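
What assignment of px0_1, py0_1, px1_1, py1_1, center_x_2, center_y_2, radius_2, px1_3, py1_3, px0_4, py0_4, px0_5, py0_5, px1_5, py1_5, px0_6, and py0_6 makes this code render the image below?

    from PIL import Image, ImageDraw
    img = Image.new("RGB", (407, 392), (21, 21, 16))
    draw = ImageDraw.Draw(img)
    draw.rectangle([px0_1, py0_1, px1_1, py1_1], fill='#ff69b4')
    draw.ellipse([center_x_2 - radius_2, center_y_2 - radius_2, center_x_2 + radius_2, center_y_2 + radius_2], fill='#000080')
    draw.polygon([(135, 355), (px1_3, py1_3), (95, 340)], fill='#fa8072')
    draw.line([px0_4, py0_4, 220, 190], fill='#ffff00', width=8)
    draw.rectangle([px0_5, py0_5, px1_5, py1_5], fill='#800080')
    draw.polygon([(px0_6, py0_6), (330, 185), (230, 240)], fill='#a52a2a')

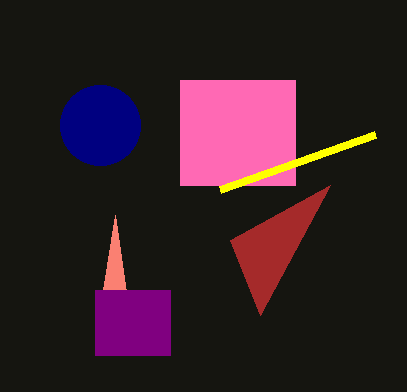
px0_1 = 180
py0_1 = 80
px1_1 = 295
py1_1 = 185
center_x_2 = 100
center_y_2 = 125
radius_2 = 40
px1_3 = 115
py1_3 = 215
px0_4 = 375
py0_4 = 135
px0_5 = 95
py0_5 = 290
px1_5 = 170
py1_5 = 355
px0_6 = 260
py0_6 = 315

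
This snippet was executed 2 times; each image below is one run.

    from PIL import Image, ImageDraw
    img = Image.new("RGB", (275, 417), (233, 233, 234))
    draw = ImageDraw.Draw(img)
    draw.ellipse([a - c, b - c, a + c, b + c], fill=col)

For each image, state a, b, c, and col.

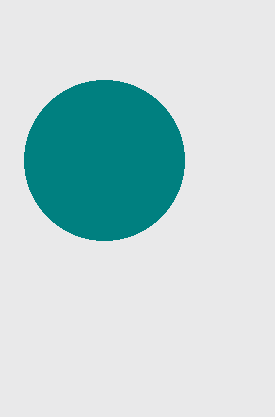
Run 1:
a = 104, b = 160, c = 80, col = 'teal'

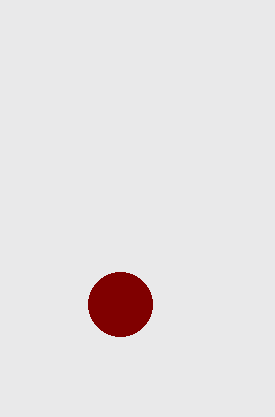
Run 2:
a = 120; b = 304; c = 32; col = 'maroon'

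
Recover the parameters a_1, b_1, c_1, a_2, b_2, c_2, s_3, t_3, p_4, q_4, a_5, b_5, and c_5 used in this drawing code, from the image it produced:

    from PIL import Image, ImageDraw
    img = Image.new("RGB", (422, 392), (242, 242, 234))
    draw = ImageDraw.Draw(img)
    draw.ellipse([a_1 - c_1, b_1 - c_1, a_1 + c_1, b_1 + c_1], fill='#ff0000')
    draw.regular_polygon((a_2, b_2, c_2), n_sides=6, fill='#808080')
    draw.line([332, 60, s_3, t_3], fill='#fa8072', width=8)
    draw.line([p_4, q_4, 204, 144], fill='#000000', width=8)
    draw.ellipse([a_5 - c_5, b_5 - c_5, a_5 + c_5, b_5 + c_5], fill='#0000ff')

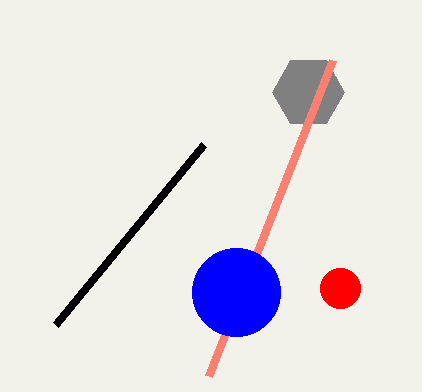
a_1 = 340
b_1 = 288
c_1 = 20
a_2 = 308
b_2 = 92
c_2 = 36
s_3 = 208
t_3 = 376
p_4 = 56
q_4 = 324
a_5 = 236
b_5 = 292
c_5 = 44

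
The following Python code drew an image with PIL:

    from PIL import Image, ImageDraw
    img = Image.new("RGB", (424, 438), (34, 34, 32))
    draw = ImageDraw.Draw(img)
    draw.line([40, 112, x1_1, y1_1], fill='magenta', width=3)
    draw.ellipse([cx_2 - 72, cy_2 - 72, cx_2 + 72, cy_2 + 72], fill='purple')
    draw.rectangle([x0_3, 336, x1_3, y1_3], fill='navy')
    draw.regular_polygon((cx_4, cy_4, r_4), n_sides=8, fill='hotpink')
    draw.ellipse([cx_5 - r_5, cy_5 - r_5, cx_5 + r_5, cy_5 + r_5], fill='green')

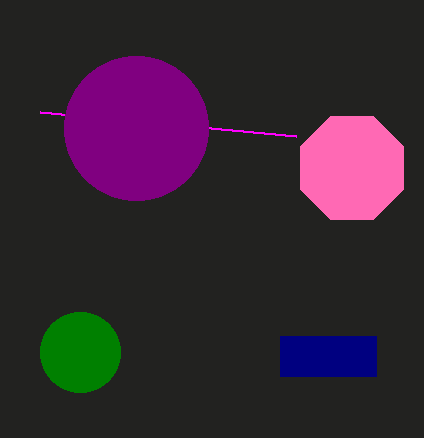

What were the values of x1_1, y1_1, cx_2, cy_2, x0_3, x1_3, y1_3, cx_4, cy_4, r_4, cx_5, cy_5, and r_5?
x1_1 = 296; y1_1 = 136; cx_2 = 136; cy_2 = 128; x0_3 = 280; x1_3 = 376; y1_3 = 376; cx_4 = 352; cy_4 = 168; r_4 = 56; cx_5 = 80; cy_5 = 352; r_5 = 40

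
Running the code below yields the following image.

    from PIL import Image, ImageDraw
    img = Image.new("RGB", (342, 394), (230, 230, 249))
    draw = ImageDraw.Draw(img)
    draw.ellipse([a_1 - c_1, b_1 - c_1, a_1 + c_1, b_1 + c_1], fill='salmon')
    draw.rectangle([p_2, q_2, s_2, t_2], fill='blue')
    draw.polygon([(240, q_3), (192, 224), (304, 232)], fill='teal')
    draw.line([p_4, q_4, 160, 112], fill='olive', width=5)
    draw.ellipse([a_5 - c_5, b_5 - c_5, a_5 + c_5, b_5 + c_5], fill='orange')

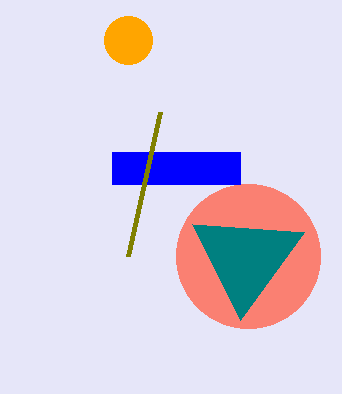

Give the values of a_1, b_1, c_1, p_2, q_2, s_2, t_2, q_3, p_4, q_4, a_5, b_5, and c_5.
a_1 = 248
b_1 = 256
c_1 = 72
p_2 = 112
q_2 = 152
s_2 = 240
t_2 = 184
q_3 = 320
p_4 = 128
q_4 = 256
a_5 = 128
b_5 = 40
c_5 = 24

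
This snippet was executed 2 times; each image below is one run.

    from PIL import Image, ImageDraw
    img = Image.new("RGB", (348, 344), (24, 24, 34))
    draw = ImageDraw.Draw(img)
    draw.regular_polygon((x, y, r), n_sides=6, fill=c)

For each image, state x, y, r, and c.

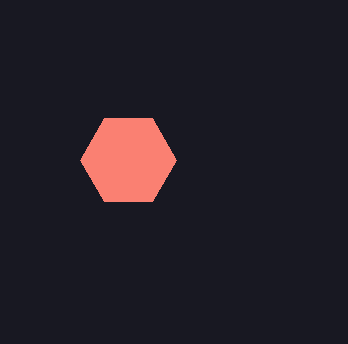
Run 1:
x = 128; y = 160; r = 48; c = 'salmon'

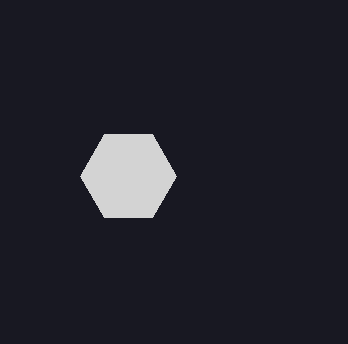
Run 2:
x = 128, y = 176, r = 48, c = 'lightgray'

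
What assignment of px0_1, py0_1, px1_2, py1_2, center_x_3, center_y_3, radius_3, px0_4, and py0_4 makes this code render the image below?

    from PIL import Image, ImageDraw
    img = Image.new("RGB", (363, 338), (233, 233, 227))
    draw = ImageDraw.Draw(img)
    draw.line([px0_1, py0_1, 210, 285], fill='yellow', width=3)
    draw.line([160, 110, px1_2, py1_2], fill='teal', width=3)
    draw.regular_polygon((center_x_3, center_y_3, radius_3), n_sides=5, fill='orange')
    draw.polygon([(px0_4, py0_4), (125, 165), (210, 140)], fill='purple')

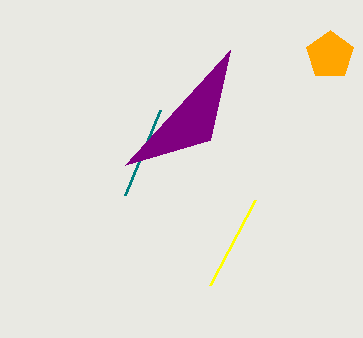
px0_1 = 255; py0_1 = 200; px1_2 = 125; py1_2 = 195; center_x_3 = 330; center_y_3 = 55; radius_3 = 25; px0_4 = 230; py0_4 = 50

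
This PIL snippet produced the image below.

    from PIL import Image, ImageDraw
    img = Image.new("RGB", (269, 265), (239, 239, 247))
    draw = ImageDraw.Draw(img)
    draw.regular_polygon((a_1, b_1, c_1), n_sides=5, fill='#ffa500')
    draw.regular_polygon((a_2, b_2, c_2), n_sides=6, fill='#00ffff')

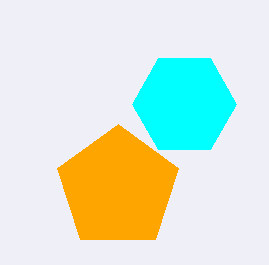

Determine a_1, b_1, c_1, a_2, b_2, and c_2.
a_1 = 118, b_1 = 188, c_1 = 64, a_2 = 184, b_2 = 104, c_2 = 52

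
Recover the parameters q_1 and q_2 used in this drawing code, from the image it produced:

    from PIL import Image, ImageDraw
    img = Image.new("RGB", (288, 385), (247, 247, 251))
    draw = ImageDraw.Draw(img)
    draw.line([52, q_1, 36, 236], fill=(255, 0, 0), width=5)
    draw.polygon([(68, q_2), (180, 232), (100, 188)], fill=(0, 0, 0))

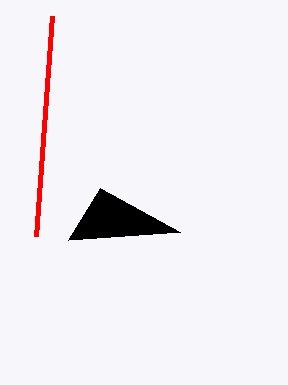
q_1 = 16
q_2 = 240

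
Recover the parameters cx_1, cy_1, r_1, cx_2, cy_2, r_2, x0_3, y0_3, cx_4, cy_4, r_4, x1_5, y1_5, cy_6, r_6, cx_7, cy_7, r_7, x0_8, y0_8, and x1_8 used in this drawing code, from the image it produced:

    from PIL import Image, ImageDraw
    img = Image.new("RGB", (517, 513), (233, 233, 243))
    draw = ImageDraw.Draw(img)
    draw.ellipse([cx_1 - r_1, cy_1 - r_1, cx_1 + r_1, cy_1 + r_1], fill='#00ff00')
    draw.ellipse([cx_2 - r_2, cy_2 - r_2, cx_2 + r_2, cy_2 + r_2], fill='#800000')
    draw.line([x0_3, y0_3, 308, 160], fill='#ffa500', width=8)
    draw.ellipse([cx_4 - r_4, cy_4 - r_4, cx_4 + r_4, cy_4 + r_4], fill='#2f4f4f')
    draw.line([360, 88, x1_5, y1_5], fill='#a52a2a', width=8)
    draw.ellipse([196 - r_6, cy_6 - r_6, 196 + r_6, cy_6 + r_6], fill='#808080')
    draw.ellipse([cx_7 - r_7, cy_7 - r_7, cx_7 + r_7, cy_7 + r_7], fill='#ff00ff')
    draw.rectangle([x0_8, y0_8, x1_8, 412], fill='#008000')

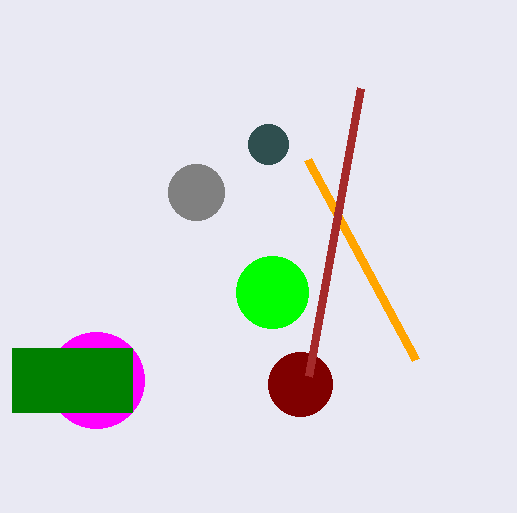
cx_1 = 272; cy_1 = 292; r_1 = 36; cx_2 = 300; cy_2 = 384; r_2 = 32; x0_3 = 416; y0_3 = 360; cx_4 = 268; cy_4 = 144; r_4 = 20; x1_5 = 308; y1_5 = 376; cy_6 = 192; r_6 = 28; cx_7 = 96; cy_7 = 380; r_7 = 48; x0_8 = 12; y0_8 = 348; x1_8 = 132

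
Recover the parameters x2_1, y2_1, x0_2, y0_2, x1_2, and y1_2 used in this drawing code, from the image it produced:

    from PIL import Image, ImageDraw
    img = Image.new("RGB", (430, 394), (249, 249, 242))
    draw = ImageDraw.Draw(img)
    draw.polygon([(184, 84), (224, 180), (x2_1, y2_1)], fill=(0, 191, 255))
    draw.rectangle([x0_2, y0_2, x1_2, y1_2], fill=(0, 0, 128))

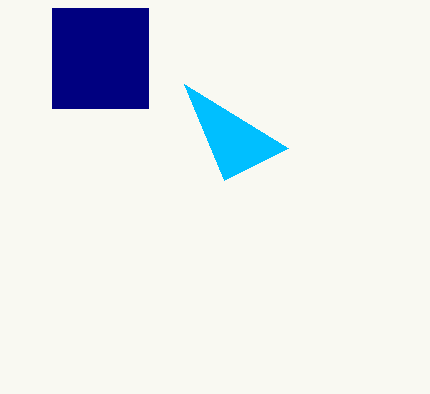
x2_1 = 288
y2_1 = 148
x0_2 = 52
y0_2 = 8
x1_2 = 148
y1_2 = 108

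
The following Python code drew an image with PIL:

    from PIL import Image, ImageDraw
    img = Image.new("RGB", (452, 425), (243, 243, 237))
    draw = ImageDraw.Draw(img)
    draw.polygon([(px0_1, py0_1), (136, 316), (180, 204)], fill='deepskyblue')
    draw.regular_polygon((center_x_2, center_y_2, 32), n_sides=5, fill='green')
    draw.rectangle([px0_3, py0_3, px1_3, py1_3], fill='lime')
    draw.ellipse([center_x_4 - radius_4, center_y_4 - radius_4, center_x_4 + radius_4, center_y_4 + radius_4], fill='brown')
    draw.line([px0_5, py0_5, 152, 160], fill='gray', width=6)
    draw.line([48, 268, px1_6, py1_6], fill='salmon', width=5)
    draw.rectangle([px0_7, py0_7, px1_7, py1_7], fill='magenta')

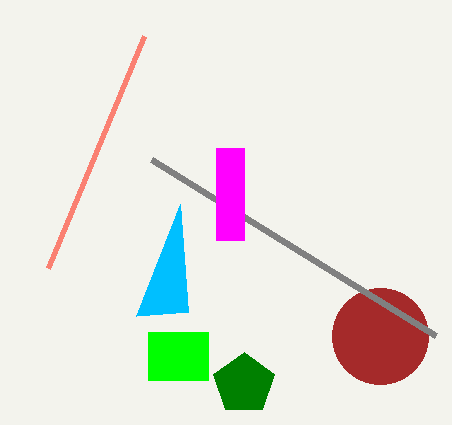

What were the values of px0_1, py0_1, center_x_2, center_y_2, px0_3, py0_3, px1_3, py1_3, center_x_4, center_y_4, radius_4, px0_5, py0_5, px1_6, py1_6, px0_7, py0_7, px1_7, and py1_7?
px0_1 = 188; py0_1 = 312; center_x_2 = 244; center_y_2 = 384; px0_3 = 148; py0_3 = 332; px1_3 = 208; py1_3 = 380; center_x_4 = 380; center_y_4 = 336; radius_4 = 48; px0_5 = 436; py0_5 = 336; px1_6 = 144; py1_6 = 36; px0_7 = 216; py0_7 = 148; px1_7 = 244; py1_7 = 240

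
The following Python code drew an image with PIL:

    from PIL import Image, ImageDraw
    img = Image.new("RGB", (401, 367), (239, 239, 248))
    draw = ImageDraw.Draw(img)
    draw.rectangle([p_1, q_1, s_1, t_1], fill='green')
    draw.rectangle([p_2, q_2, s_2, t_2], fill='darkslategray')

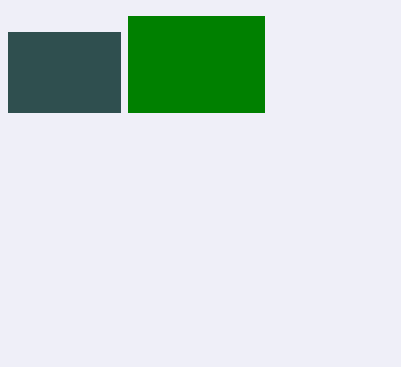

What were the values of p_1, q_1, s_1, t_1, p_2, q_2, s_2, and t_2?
p_1 = 128
q_1 = 16
s_1 = 264
t_1 = 112
p_2 = 8
q_2 = 32
s_2 = 120
t_2 = 112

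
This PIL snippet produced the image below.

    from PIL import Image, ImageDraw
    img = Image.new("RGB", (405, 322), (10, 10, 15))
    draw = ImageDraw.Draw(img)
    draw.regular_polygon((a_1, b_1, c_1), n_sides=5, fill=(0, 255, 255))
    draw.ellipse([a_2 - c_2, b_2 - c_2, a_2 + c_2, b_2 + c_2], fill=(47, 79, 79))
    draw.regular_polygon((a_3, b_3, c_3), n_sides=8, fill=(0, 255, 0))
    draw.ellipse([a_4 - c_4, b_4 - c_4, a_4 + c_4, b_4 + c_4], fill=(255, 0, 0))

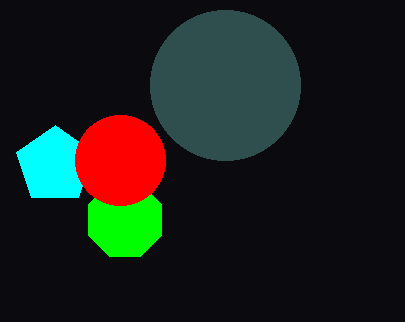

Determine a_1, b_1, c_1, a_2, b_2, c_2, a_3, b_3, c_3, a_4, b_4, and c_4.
a_1 = 55
b_1 = 165
c_1 = 40
a_2 = 225
b_2 = 85
c_2 = 75
a_3 = 125
b_3 = 220
c_3 = 40
a_4 = 120
b_4 = 160
c_4 = 45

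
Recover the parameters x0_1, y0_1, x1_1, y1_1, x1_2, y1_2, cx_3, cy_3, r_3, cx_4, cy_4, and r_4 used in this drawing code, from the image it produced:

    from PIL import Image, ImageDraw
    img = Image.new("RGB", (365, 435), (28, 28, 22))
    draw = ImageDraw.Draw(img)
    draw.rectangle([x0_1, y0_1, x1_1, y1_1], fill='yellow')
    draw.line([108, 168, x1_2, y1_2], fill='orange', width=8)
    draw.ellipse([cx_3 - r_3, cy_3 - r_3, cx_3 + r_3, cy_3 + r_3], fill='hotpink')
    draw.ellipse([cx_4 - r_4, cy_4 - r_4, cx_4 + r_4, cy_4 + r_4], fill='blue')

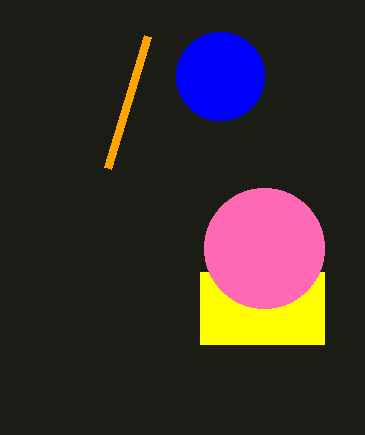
x0_1 = 200; y0_1 = 272; x1_1 = 324; y1_1 = 344; x1_2 = 148; y1_2 = 36; cx_3 = 264; cy_3 = 248; r_3 = 60; cx_4 = 220; cy_4 = 76; r_4 = 44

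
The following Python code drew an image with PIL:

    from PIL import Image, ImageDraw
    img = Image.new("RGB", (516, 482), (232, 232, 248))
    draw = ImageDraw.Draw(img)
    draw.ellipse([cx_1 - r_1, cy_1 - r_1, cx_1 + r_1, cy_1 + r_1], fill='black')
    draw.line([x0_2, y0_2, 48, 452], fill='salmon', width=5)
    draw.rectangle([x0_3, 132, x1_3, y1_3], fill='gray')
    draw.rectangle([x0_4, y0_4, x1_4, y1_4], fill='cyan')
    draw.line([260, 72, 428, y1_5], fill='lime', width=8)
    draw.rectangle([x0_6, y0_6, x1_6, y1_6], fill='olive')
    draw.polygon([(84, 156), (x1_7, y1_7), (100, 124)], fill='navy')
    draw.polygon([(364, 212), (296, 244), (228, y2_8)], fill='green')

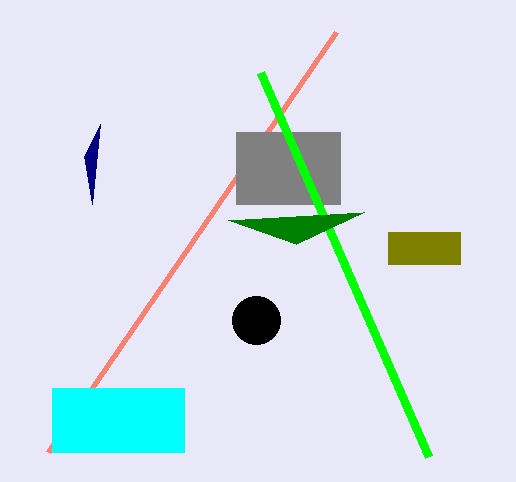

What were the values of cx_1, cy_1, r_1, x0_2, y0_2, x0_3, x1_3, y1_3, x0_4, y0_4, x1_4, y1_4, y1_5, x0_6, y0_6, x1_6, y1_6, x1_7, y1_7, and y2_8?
cx_1 = 256
cy_1 = 320
r_1 = 24
x0_2 = 336
y0_2 = 32
x0_3 = 236
x1_3 = 340
y1_3 = 204
x0_4 = 52
y0_4 = 388
x1_4 = 184
y1_4 = 452
y1_5 = 456
x0_6 = 388
y0_6 = 232
x1_6 = 460
y1_6 = 264
x1_7 = 92
y1_7 = 204
y2_8 = 220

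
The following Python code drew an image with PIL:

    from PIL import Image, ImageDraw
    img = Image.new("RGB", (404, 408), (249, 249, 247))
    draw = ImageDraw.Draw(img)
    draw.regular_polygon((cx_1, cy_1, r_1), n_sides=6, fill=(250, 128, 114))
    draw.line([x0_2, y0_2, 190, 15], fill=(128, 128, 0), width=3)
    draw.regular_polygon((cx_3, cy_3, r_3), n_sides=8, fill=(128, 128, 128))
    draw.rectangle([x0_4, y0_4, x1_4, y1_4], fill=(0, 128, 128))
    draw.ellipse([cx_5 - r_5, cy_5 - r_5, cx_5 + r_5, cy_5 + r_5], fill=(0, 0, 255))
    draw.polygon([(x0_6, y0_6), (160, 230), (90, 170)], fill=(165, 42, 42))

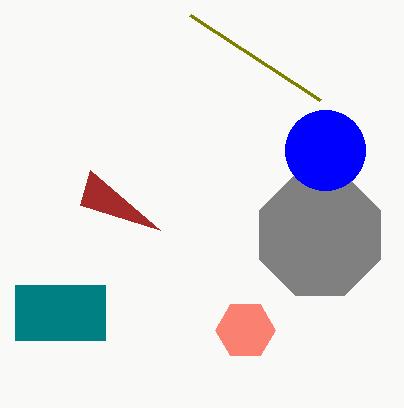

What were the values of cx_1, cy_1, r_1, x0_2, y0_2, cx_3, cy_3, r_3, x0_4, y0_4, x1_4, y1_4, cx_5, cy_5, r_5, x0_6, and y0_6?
cx_1 = 245
cy_1 = 330
r_1 = 30
x0_2 = 320
y0_2 = 100
cx_3 = 320
cy_3 = 235
r_3 = 65
x0_4 = 15
y0_4 = 285
x1_4 = 105
y1_4 = 340
cx_5 = 325
cy_5 = 150
r_5 = 40
x0_6 = 80
y0_6 = 205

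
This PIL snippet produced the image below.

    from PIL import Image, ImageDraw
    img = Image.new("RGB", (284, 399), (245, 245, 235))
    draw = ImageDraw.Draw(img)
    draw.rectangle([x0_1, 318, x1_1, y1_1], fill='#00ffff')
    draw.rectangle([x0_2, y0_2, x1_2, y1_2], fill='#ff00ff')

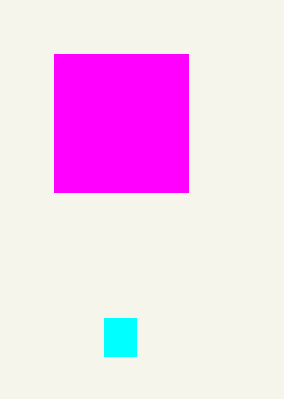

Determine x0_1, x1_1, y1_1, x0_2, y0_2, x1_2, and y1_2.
x0_1 = 104; x1_1 = 136; y1_1 = 356; x0_2 = 54; y0_2 = 54; x1_2 = 188; y1_2 = 192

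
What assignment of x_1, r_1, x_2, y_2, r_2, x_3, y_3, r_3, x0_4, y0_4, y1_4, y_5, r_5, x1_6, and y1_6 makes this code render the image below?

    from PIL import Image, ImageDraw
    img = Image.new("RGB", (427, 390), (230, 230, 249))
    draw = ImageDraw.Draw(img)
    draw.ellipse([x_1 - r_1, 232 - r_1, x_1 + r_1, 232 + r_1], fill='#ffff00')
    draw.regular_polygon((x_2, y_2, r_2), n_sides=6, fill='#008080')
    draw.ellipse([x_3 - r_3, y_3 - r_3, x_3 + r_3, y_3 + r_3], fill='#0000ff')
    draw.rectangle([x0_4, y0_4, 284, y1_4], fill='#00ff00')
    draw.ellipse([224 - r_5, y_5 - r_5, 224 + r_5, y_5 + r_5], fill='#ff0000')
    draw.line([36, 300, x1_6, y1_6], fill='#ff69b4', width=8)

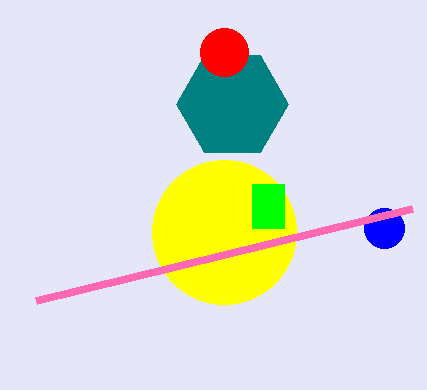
x_1 = 224; r_1 = 72; x_2 = 232; y_2 = 104; r_2 = 56; x_3 = 384; y_3 = 228; r_3 = 20; x0_4 = 252; y0_4 = 184; y1_4 = 228; y_5 = 52; r_5 = 24; x1_6 = 412; y1_6 = 208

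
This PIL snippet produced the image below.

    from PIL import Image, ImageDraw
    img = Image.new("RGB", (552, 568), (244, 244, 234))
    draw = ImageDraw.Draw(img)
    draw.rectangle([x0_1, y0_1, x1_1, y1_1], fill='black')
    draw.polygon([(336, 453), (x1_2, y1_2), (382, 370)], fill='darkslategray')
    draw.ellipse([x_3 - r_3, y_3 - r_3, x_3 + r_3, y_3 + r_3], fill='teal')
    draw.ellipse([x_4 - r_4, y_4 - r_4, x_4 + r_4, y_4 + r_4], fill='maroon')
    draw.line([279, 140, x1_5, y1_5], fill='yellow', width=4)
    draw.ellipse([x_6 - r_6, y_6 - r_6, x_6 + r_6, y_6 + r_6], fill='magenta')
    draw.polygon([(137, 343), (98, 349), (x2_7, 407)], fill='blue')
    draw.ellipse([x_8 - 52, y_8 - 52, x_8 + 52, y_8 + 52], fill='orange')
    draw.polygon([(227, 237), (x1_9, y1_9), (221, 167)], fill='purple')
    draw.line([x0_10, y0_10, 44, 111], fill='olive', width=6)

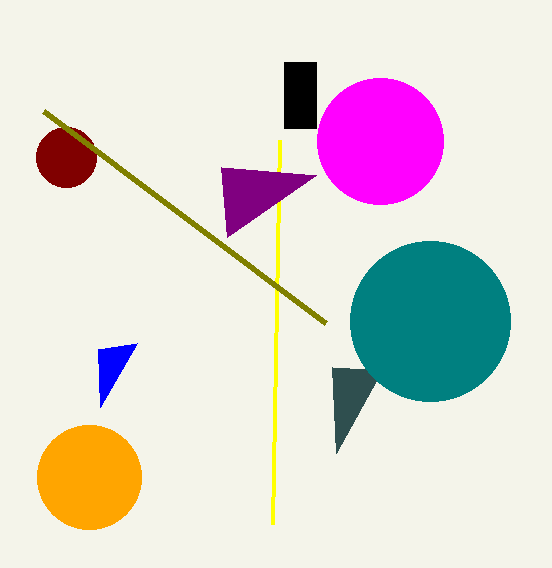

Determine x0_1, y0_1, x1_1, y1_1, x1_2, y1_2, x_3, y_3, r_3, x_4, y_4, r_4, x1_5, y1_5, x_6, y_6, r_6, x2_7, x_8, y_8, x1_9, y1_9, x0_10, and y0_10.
x0_1 = 284, y0_1 = 62, x1_1 = 316, y1_1 = 128, x1_2 = 332, y1_2 = 367, x_3 = 430, y_3 = 321, r_3 = 80, x_4 = 66, y_4 = 157, r_4 = 30, x1_5 = 272, y1_5 = 524, x_6 = 380, y_6 = 141, r_6 = 63, x2_7 = 100, x_8 = 89, y_8 = 477, x1_9 = 316, y1_9 = 175, x0_10 = 326, y0_10 = 323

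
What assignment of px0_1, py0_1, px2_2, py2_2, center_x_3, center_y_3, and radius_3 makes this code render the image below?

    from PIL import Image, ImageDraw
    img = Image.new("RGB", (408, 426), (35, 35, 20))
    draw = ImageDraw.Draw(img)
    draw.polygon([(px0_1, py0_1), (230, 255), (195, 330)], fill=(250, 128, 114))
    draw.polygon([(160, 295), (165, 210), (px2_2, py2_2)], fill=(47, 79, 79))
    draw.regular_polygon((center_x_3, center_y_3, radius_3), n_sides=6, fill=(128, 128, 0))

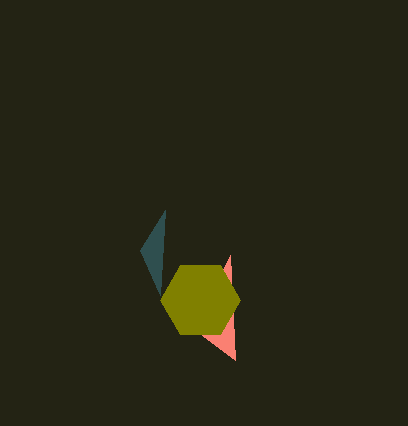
px0_1 = 235
py0_1 = 360
px2_2 = 140
py2_2 = 250
center_x_3 = 200
center_y_3 = 300
radius_3 = 40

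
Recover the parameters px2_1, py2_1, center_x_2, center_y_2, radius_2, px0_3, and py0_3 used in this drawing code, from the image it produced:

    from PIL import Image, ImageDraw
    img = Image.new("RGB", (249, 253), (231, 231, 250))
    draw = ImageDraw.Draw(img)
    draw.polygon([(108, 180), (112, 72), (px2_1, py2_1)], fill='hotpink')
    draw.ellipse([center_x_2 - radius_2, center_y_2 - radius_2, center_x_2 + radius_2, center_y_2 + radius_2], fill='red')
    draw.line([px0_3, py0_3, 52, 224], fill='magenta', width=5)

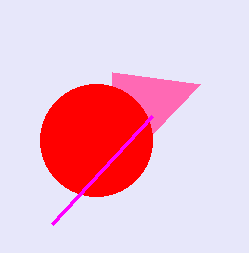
px2_1 = 200, py2_1 = 84, center_x_2 = 96, center_y_2 = 140, radius_2 = 56, px0_3 = 152, py0_3 = 116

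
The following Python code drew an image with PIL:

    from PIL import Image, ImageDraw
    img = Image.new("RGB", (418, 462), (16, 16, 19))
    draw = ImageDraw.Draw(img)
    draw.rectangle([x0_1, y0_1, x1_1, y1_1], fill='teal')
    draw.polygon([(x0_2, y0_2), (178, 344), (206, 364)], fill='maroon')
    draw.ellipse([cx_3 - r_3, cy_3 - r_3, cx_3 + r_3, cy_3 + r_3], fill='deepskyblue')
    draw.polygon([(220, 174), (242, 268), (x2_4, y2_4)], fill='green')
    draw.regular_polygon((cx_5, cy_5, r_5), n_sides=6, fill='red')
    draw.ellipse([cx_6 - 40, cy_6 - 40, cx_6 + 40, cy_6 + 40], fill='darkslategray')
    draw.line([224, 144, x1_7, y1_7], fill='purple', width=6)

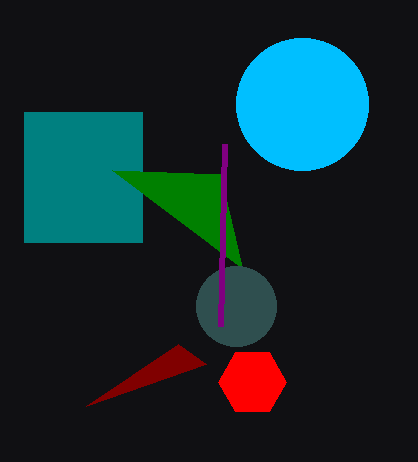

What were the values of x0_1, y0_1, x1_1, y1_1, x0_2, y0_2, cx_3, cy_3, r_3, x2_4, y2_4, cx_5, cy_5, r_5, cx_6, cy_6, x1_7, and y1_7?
x0_1 = 24
y0_1 = 112
x1_1 = 142
y1_1 = 242
x0_2 = 86
y0_2 = 406
cx_3 = 302
cy_3 = 104
r_3 = 66
x2_4 = 112
y2_4 = 170
cx_5 = 252
cy_5 = 382
r_5 = 34
cx_6 = 236
cy_6 = 306
x1_7 = 220
y1_7 = 326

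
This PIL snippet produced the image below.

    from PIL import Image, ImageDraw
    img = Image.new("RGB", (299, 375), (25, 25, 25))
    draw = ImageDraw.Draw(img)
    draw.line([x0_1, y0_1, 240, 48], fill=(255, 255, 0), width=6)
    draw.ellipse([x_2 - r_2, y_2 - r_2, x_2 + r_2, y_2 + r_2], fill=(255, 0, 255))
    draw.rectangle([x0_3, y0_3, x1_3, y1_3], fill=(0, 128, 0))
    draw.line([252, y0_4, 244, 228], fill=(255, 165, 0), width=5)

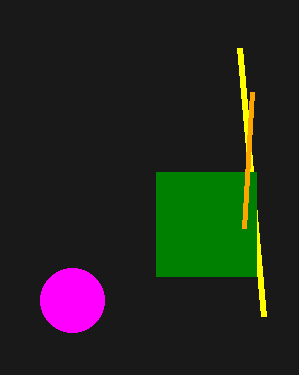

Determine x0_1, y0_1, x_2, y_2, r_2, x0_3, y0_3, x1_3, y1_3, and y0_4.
x0_1 = 264, y0_1 = 316, x_2 = 72, y_2 = 300, r_2 = 32, x0_3 = 156, y0_3 = 172, x1_3 = 256, y1_3 = 276, y0_4 = 92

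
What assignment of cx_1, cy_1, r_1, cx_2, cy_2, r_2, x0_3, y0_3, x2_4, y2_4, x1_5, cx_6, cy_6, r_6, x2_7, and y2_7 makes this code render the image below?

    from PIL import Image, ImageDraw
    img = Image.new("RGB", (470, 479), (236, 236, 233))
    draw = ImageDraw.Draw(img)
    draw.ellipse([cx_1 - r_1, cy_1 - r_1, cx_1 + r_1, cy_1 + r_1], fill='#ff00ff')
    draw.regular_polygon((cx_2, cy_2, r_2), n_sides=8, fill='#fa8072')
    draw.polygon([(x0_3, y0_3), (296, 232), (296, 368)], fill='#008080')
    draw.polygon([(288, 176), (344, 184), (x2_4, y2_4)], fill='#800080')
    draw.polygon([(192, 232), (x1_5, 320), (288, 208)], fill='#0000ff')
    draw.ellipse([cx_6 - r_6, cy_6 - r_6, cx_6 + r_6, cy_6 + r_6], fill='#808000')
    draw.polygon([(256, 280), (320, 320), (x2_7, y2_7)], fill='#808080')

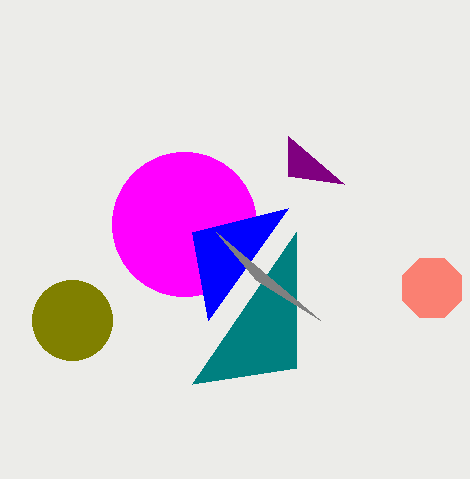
cx_1 = 184; cy_1 = 224; r_1 = 72; cx_2 = 432; cy_2 = 288; r_2 = 32; x0_3 = 192; y0_3 = 384; x2_4 = 288; y2_4 = 136; x1_5 = 208; cx_6 = 72; cy_6 = 320; r_6 = 40; x2_7 = 216; y2_7 = 232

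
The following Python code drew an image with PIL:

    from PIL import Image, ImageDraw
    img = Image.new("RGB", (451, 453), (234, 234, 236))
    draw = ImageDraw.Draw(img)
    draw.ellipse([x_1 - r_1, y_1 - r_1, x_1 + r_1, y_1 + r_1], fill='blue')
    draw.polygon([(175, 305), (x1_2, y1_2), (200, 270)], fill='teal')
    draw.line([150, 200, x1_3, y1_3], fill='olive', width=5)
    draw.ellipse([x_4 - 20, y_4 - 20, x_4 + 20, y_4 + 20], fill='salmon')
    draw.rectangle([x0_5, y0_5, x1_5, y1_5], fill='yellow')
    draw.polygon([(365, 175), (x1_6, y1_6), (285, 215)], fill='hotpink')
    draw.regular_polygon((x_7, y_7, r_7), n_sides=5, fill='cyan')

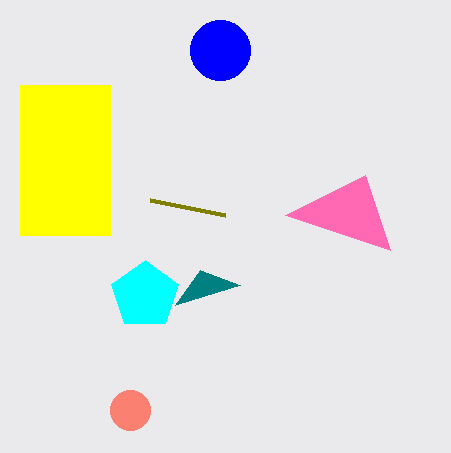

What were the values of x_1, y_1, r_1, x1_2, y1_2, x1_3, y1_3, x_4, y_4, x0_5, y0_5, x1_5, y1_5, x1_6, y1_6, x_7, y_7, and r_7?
x_1 = 220, y_1 = 50, r_1 = 30, x1_2 = 240, y1_2 = 285, x1_3 = 225, y1_3 = 215, x_4 = 130, y_4 = 410, x0_5 = 20, y0_5 = 85, x1_5 = 110, y1_5 = 235, x1_6 = 390, y1_6 = 250, x_7 = 145, y_7 = 295, r_7 = 35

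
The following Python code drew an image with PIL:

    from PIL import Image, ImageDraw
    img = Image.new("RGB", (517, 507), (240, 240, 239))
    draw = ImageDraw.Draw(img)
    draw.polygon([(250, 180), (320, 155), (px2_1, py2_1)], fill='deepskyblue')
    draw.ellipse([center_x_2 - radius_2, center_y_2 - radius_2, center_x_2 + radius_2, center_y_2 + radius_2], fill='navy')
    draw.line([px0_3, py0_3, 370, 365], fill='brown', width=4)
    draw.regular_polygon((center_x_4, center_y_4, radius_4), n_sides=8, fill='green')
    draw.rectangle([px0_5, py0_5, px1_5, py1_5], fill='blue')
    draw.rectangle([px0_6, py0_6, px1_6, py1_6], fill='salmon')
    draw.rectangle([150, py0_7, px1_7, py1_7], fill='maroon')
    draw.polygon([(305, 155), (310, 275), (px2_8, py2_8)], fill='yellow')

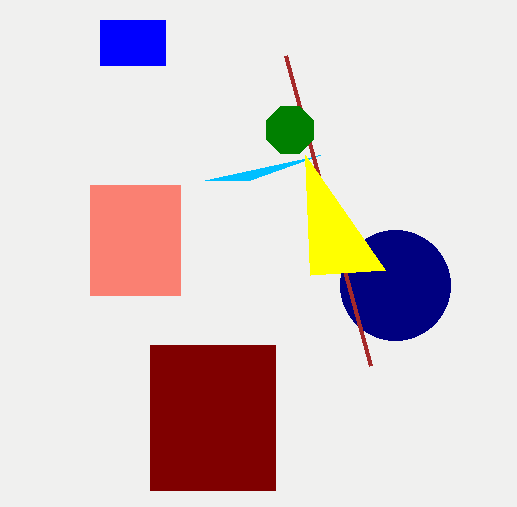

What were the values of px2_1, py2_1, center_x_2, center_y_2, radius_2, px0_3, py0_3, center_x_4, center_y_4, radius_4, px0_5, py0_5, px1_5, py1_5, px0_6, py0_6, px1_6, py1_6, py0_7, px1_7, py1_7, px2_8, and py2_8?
px2_1 = 205
py2_1 = 180
center_x_2 = 395
center_y_2 = 285
radius_2 = 55
px0_3 = 285
py0_3 = 55
center_x_4 = 290
center_y_4 = 130
radius_4 = 25
px0_5 = 100
py0_5 = 20
px1_5 = 165
py1_5 = 65
px0_6 = 90
py0_6 = 185
px1_6 = 180
py1_6 = 295
py0_7 = 345
px1_7 = 275
py1_7 = 490
px2_8 = 385
py2_8 = 270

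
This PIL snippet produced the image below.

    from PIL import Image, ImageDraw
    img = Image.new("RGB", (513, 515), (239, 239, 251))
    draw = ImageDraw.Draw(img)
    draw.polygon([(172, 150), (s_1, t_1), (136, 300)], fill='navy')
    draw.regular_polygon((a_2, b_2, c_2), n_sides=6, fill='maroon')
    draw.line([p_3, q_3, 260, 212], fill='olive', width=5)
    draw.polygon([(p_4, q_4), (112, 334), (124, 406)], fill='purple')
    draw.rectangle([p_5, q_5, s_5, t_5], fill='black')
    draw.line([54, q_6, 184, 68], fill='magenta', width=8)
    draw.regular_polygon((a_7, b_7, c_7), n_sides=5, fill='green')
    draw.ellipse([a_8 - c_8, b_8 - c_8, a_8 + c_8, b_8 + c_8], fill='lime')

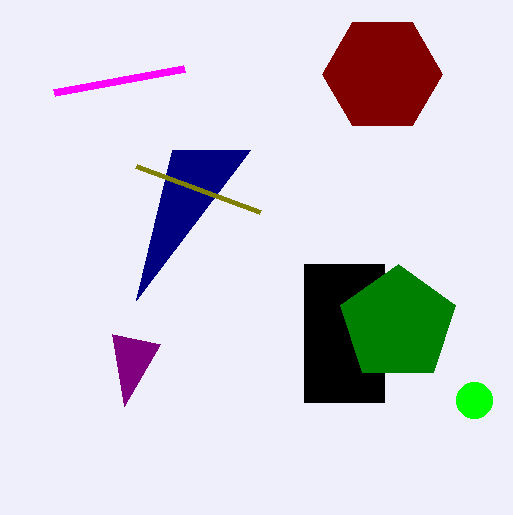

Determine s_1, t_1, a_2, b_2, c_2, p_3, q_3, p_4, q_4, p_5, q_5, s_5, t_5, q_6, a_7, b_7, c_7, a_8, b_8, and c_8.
s_1 = 250; t_1 = 150; a_2 = 382; b_2 = 74; c_2 = 60; p_3 = 136; q_3 = 166; p_4 = 160; q_4 = 344; p_5 = 304; q_5 = 264; s_5 = 384; t_5 = 402; q_6 = 92; a_7 = 398; b_7 = 324; c_7 = 60; a_8 = 474; b_8 = 400; c_8 = 18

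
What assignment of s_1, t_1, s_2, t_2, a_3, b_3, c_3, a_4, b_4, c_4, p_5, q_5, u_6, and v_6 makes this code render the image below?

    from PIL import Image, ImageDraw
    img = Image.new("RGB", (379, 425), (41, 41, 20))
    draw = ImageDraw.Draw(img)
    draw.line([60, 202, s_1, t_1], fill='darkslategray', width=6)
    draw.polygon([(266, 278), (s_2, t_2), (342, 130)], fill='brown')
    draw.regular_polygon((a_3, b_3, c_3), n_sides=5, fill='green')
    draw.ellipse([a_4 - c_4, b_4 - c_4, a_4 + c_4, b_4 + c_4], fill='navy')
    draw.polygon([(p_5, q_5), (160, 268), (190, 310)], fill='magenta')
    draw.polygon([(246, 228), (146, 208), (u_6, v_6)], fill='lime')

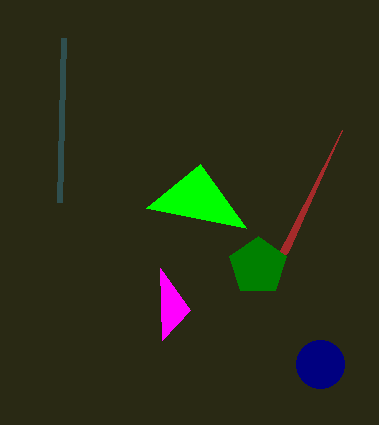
s_1 = 64; t_1 = 38; s_2 = 288; t_2 = 252; a_3 = 258; b_3 = 266; c_3 = 30; a_4 = 320; b_4 = 364; c_4 = 24; p_5 = 162; q_5 = 340; u_6 = 200; v_6 = 164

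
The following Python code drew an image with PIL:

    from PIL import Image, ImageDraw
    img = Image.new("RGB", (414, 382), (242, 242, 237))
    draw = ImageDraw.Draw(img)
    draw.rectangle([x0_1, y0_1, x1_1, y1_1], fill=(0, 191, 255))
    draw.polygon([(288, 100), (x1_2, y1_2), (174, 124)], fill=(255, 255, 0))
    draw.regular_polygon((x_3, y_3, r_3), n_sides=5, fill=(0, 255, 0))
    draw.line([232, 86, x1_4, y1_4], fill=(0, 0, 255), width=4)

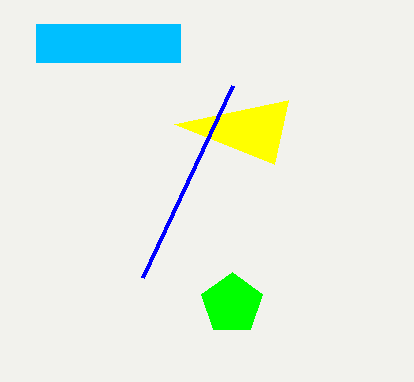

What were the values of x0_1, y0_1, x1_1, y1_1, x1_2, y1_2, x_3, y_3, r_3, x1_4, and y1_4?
x0_1 = 36; y0_1 = 24; x1_1 = 180; y1_1 = 62; x1_2 = 274; y1_2 = 164; x_3 = 232; y_3 = 304; r_3 = 32; x1_4 = 142; y1_4 = 278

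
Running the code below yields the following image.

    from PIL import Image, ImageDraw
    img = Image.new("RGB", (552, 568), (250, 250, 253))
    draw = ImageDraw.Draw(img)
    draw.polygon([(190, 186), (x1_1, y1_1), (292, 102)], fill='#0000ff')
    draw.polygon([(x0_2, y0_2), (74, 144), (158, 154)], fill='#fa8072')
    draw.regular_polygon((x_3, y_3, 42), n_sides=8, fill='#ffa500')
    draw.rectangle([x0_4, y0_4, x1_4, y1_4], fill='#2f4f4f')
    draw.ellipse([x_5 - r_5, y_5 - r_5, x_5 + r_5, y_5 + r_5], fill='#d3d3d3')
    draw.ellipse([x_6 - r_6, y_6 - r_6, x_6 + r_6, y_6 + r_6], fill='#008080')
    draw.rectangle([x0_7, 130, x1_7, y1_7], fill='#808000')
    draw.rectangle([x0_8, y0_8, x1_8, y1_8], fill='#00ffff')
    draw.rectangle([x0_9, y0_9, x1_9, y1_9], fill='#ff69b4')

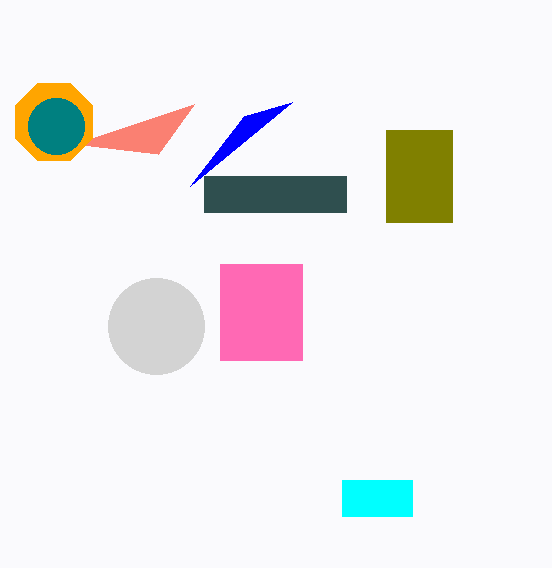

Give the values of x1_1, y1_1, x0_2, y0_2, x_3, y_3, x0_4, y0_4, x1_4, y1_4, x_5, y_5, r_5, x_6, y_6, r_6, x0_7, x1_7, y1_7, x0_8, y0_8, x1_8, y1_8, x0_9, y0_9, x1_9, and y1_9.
x1_1 = 244; y1_1 = 116; x0_2 = 194; y0_2 = 104; x_3 = 54; y_3 = 122; x0_4 = 204; y0_4 = 176; x1_4 = 346; y1_4 = 212; x_5 = 156; y_5 = 326; r_5 = 48; x_6 = 56; y_6 = 126; r_6 = 28; x0_7 = 386; x1_7 = 452; y1_7 = 222; x0_8 = 342; y0_8 = 480; x1_8 = 412; y1_8 = 516; x0_9 = 220; y0_9 = 264; x1_9 = 302; y1_9 = 360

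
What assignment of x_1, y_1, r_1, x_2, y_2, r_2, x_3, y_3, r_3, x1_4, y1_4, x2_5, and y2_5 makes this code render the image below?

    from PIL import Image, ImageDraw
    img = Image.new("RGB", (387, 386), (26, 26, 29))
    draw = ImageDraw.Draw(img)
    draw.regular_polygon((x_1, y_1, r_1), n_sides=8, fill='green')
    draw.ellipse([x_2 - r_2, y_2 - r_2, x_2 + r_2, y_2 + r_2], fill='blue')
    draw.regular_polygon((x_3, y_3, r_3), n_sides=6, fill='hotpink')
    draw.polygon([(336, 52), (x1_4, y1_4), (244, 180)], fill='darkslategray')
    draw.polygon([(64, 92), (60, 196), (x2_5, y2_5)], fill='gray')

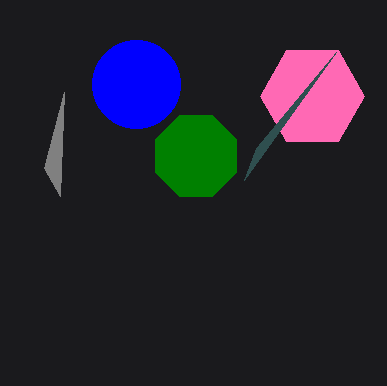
x_1 = 196, y_1 = 156, r_1 = 44, x_2 = 136, y_2 = 84, r_2 = 44, x_3 = 312, y_3 = 96, r_3 = 52, x1_4 = 256, y1_4 = 148, x2_5 = 44, y2_5 = 168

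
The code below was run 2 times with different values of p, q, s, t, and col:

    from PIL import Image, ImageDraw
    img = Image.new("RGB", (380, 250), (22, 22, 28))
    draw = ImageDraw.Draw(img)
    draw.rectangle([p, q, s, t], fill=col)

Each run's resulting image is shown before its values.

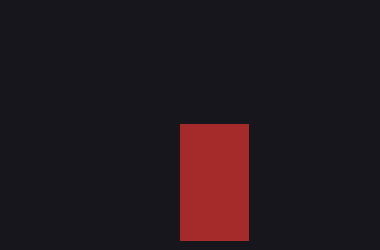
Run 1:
p = 180; q = 124; s = 248; t = 240; col = 'brown'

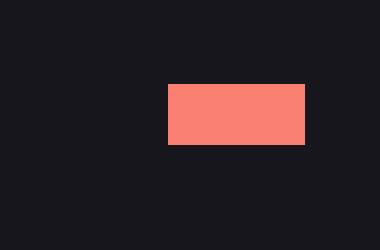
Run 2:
p = 168
q = 84
s = 304
t = 144
col = 'salmon'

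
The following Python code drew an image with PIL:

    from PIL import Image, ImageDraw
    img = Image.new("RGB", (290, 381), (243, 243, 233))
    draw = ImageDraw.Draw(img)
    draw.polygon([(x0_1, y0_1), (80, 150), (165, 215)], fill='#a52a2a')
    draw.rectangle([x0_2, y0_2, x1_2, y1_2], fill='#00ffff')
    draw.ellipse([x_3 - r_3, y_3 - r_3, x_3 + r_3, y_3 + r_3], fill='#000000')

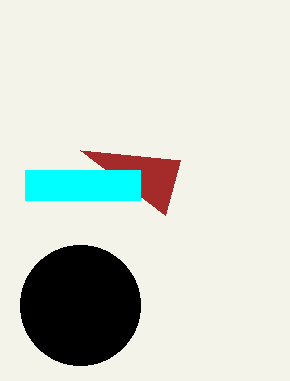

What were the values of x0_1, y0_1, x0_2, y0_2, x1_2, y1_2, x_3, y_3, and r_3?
x0_1 = 180
y0_1 = 160
x0_2 = 25
y0_2 = 170
x1_2 = 140
y1_2 = 200
x_3 = 80
y_3 = 305
r_3 = 60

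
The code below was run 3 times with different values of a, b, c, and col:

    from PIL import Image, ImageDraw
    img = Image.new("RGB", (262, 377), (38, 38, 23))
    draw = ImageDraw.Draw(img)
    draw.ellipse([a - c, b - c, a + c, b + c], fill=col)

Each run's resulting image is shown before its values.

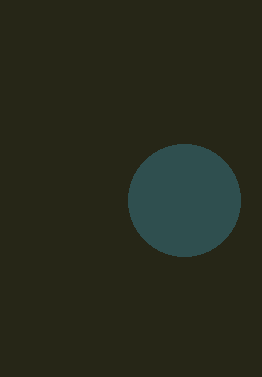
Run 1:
a = 184, b = 200, c = 56, col = 'darkslategray'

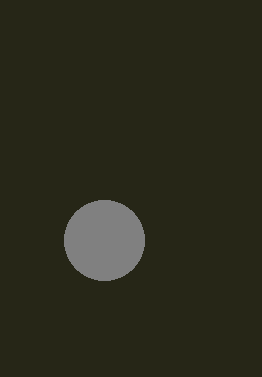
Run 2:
a = 104, b = 240, c = 40, col = 'gray'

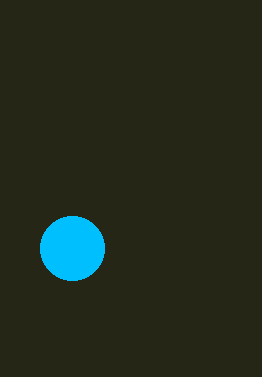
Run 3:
a = 72; b = 248; c = 32; col = 'deepskyblue'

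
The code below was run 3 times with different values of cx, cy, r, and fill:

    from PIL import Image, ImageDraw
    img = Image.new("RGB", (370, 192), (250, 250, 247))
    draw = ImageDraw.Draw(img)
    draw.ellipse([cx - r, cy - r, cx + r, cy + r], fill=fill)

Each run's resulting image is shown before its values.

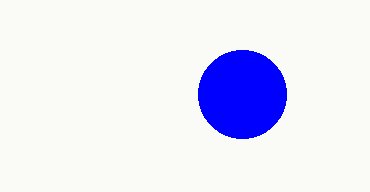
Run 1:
cx = 242
cy = 94
r = 44
fill = 'blue'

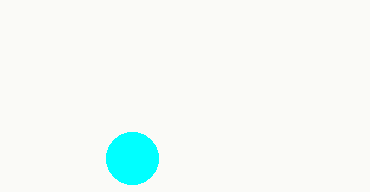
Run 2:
cx = 132
cy = 158
r = 26
fill = 'cyan'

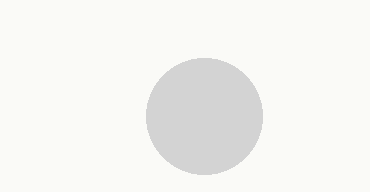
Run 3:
cx = 204
cy = 116
r = 58
fill = 'lightgray'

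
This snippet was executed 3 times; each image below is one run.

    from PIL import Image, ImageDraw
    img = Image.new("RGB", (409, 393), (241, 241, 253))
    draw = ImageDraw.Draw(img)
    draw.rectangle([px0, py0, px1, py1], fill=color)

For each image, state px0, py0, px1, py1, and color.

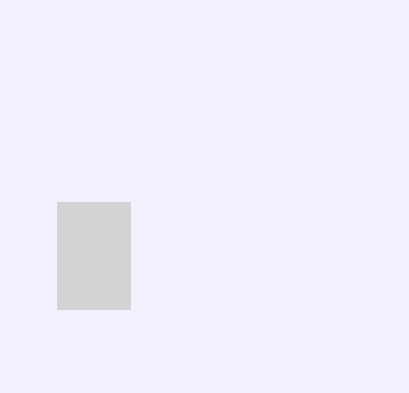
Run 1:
px0 = 57, py0 = 202, px1 = 130, py1 = 309, color = 'lightgray'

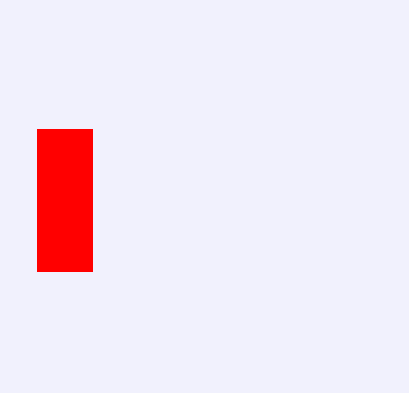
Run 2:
px0 = 37; py0 = 129; px1 = 92; py1 = 271; color = 'red'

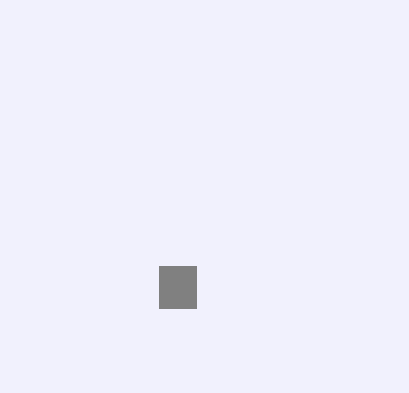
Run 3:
px0 = 159
py0 = 266
px1 = 196
py1 = 308
color = 'gray'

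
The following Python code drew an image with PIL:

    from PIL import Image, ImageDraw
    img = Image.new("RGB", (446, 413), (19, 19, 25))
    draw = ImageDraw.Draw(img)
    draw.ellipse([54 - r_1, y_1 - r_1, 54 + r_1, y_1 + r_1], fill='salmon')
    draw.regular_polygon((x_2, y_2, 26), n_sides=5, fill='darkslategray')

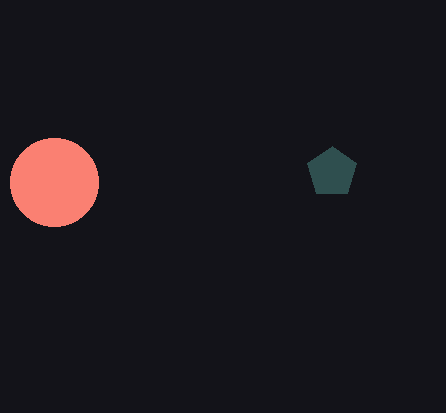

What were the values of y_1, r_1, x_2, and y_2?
y_1 = 182
r_1 = 44
x_2 = 332
y_2 = 172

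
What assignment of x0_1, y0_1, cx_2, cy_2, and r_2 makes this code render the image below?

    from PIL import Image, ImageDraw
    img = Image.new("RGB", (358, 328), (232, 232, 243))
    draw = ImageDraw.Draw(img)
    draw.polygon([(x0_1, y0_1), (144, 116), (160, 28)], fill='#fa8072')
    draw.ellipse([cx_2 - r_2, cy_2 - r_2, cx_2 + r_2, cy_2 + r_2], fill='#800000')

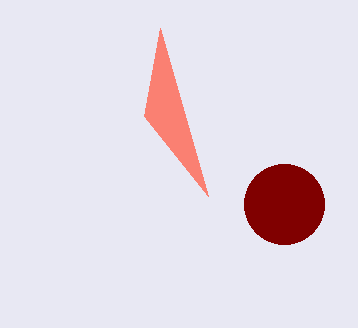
x0_1 = 208
y0_1 = 196
cx_2 = 284
cy_2 = 204
r_2 = 40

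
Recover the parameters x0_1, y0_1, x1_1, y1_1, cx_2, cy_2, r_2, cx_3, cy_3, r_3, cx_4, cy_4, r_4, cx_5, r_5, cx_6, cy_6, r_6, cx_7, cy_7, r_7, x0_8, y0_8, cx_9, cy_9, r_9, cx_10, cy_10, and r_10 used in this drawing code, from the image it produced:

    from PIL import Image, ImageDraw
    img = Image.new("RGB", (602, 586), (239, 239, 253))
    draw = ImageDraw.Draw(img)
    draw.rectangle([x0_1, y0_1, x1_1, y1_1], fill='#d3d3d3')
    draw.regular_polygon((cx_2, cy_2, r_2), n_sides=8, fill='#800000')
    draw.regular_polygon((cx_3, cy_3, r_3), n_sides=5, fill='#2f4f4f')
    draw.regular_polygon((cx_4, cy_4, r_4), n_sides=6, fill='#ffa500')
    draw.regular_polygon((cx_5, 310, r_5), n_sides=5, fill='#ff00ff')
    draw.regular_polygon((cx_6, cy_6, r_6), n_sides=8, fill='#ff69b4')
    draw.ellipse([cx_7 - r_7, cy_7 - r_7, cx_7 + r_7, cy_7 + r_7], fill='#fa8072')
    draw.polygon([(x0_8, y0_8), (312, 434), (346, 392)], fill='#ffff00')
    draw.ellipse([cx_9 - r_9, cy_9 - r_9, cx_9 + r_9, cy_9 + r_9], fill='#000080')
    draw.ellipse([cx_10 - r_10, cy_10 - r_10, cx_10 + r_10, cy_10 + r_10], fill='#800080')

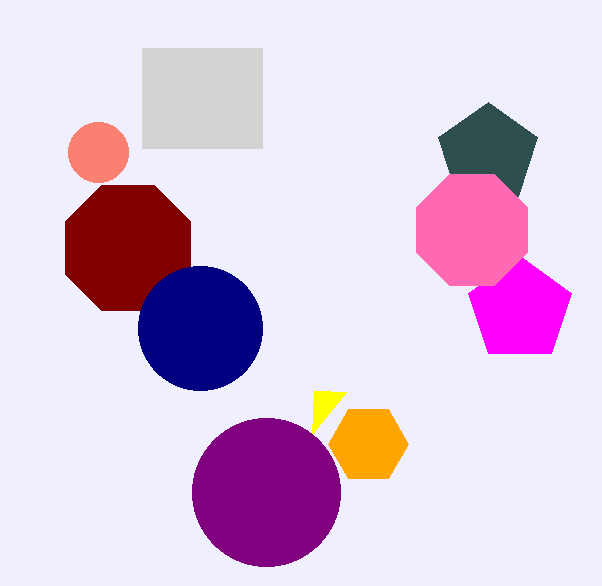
x0_1 = 142, y0_1 = 48, x1_1 = 262, y1_1 = 148, cx_2 = 128, cy_2 = 248, r_2 = 68, cx_3 = 488, cy_3 = 154, r_3 = 52, cx_4 = 368, cy_4 = 444, r_4 = 40, cx_5 = 520, r_5 = 54, cx_6 = 472, cy_6 = 230, r_6 = 60, cx_7 = 98, cy_7 = 152, r_7 = 30, x0_8 = 314, y0_8 = 390, cx_9 = 200, cy_9 = 328, r_9 = 62, cx_10 = 266, cy_10 = 492, r_10 = 74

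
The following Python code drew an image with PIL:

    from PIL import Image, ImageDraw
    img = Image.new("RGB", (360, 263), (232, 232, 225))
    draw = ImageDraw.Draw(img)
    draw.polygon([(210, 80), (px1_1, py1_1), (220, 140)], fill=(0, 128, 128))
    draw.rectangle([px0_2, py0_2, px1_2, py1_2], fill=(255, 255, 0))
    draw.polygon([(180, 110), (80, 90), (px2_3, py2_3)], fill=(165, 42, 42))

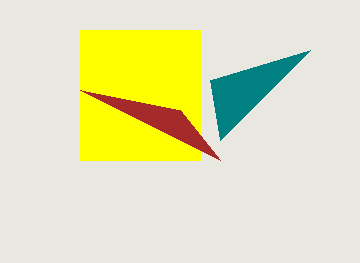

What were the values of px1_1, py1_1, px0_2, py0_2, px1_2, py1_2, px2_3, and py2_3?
px1_1 = 310
py1_1 = 50
px0_2 = 80
py0_2 = 30
px1_2 = 200
py1_2 = 160
px2_3 = 220
py2_3 = 160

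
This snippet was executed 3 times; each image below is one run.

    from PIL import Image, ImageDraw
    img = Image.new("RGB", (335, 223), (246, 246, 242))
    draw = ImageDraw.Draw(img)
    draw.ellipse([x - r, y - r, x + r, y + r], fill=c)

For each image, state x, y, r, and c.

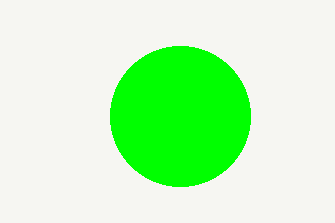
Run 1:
x = 180; y = 116; r = 70; c = 'lime'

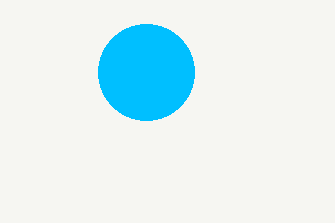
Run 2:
x = 146, y = 72, r = 48, c = 'deepskyblue'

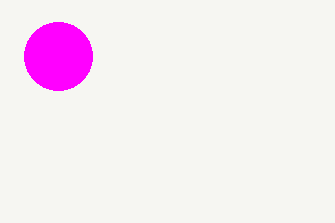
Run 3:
x = 58, y = 56, r = 34, c = 'magenta'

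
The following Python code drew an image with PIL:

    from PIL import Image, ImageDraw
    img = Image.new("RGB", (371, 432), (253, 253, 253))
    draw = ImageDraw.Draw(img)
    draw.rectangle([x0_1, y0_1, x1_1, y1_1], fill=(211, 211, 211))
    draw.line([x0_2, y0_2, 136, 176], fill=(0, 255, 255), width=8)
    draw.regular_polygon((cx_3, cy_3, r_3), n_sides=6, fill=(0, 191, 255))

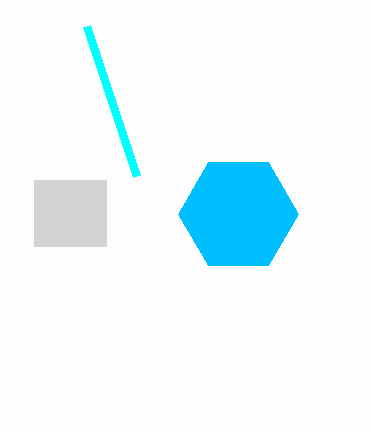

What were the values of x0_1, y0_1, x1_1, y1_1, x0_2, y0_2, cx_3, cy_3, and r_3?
x0_1 = 34, y0_1 = 180, x1_1 = 106, y1_1 = 246, x0_2 = 86, y0_2 = 26, cx_3 = 238, cy_3 = 214, r_3 = 60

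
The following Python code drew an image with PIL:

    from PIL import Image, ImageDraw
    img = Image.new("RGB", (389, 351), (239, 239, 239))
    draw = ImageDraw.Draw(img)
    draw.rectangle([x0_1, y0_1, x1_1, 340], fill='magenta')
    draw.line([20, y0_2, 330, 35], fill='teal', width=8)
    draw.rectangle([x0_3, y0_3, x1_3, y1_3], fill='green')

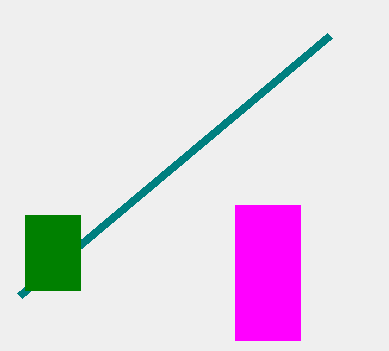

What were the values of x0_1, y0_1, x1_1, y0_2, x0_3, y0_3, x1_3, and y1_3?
x0_1 = 235
y0_1 = 205
x1_1 = 300
y0_2 = 295
x0_3 = 25
y0_3 = 215
x1_3 = 80
y1_3 = 290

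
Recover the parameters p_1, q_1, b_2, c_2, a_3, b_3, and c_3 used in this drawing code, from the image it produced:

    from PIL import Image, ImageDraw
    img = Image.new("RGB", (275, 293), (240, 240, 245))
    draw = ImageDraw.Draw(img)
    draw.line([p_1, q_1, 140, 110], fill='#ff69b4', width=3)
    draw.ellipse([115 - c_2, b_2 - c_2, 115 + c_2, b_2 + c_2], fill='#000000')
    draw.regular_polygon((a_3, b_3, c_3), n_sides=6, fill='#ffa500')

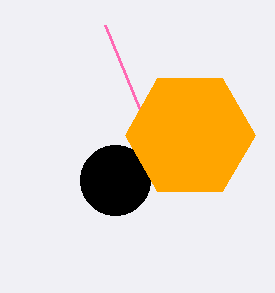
p_1 = 105; q_1 = 25; b_2 = 180; c_2 = 35; a_3 = 190; b_3 = 135; c_3 = 65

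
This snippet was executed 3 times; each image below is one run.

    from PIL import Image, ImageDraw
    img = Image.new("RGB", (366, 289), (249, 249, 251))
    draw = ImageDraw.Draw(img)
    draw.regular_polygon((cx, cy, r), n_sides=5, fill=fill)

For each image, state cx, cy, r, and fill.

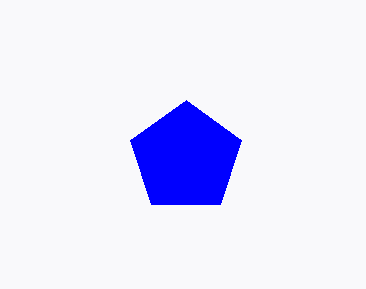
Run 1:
cx = 186
cy = 158
r = 58
fill = 'blue'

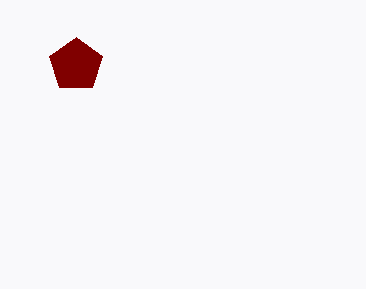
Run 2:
cx = 76
cy = 65
r = 28
fill = 'maroon'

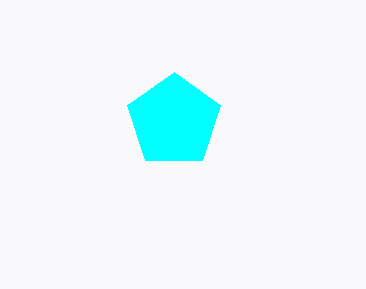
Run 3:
cx = 174
cy = 121
r = 49
fill = 'cyan'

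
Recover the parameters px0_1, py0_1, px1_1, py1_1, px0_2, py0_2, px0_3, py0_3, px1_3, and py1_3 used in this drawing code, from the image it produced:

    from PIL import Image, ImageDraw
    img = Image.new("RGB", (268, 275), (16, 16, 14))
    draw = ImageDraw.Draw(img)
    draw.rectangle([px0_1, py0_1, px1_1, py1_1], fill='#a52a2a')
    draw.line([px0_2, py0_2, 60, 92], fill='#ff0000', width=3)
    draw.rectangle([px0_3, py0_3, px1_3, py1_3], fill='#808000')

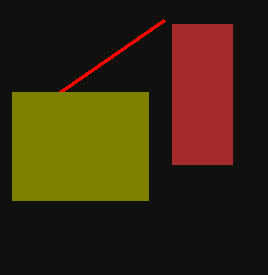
px0_1 = 172; py0_1 = 24; px1_1 = 232; py1_1 = 164; px0_2 = 164; py0_2 = 20; px0_3 = 12; py0_3 = 92; px1_3 = 148; py1_3 = 200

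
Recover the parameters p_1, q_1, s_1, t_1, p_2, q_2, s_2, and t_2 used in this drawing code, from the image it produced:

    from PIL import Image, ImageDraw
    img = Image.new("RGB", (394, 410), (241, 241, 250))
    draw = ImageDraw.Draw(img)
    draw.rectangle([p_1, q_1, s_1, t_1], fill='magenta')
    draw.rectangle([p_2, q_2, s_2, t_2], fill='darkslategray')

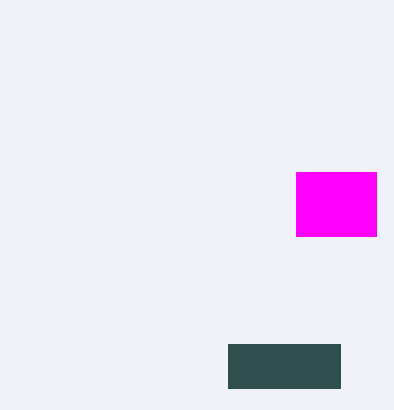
p_1 = 296
q_1 = 172
s_1 = 376
t_1 = 236
p_2 = 228
q_2 = 344
s_2 = 340
t_2 = 388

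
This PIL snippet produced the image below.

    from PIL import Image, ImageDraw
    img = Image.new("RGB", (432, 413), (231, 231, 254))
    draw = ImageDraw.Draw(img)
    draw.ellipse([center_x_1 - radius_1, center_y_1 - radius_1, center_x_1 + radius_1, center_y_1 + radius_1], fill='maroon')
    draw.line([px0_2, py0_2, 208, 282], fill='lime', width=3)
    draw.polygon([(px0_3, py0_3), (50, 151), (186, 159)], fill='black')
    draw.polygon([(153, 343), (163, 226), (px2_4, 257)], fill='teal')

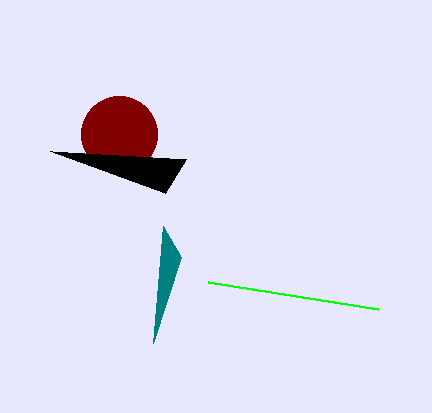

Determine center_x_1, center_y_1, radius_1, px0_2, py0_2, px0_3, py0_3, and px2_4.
center_x_1 = 119, center_y_1 = 134, radius_1 = 38, px0_2 = 378, py0_2 = 309, px0_3 = 165, py0_3 = 193, px2_4 = 181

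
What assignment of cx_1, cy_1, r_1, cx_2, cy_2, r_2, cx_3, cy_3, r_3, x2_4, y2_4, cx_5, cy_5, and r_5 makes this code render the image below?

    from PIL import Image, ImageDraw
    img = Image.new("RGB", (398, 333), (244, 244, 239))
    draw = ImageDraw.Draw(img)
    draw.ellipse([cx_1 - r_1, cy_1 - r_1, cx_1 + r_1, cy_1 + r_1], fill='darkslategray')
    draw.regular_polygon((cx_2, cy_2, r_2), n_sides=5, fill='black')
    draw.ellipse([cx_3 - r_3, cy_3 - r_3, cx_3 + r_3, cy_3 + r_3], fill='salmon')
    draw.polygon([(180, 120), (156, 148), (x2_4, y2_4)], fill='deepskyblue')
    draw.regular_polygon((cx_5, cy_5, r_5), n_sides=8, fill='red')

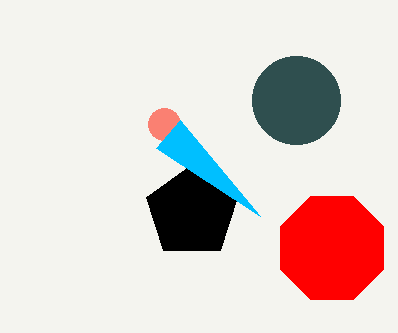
cx_1 = 296, cy_1 = 100, r_1 = 44, cx_2 = 192, cy_2 = 212, r_2 = 48, cx_3 = 164, cy_3 = 124, r_3 = 16, x2_4 = 260, y2_4 = 216, cx_5 = 332, cy_5 = 248, r_5 = 56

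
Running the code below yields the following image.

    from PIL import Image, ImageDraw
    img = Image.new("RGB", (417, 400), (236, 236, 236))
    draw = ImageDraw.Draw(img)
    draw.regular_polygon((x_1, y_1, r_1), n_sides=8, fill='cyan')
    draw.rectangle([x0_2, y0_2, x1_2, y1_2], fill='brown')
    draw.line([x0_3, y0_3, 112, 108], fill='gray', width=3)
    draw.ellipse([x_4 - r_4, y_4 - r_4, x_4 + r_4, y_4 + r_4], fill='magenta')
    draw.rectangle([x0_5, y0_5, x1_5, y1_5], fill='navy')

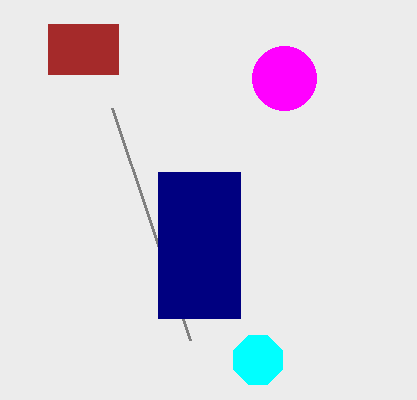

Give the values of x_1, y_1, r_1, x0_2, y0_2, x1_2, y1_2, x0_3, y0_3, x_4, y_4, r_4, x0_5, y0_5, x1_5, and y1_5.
x_1 = 258; y_1 = 360; r_1 = 26; x0_2 = 48; y0_2 = 24; x1_2 = 118; y1_2 = 74; x0_3 = 190; y0_3 = 340; x_4 = 284; y_4 = 78; r_4 = 32; x0_5 = 158; y0_5 = 172; x1_5 = 240; y1_5 = 318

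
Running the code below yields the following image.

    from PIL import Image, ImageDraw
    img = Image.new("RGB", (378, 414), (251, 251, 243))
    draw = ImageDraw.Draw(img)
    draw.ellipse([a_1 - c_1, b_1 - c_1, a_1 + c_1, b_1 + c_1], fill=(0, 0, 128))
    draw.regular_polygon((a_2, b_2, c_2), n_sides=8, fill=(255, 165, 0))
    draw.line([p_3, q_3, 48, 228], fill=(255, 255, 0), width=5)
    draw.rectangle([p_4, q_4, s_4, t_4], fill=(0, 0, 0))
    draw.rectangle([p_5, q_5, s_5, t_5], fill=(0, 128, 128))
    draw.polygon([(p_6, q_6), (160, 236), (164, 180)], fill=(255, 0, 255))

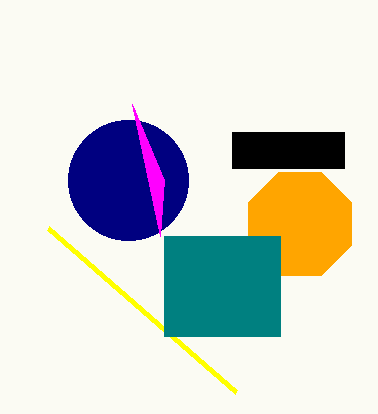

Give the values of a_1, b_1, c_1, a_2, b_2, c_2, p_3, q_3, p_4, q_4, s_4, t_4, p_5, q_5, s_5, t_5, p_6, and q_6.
a_1 = 128, b_1 = 180, c_1 = 60, a_2 = 300, b_2 = 224, c_2 = 56, p_3 = 236, q_3 = 392, p_4 = 232, q_4 = 132, s_4 = 344, t_4 = 168, p_5 = 164, q_5 = 236, s_5 = 280, t_5 = 336, p_6 = 132, q_6 = 104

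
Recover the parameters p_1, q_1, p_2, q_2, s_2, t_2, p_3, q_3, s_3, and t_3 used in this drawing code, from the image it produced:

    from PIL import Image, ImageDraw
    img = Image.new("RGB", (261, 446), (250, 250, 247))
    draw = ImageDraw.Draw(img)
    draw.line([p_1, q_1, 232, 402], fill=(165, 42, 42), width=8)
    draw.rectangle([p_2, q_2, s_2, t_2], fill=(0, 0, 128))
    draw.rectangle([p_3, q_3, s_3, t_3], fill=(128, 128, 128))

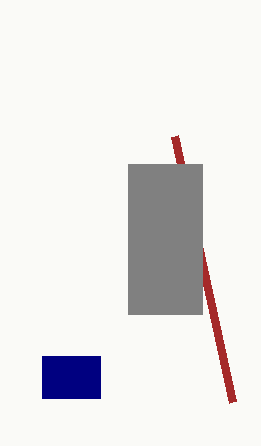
p_1 = 174, q_1 = 136, p_2 = 42, q_2 = 356, s_2 = 100, t_2 = 398, p_3 = 128, q_3 = 164, s_3 = 202, t_3 = 314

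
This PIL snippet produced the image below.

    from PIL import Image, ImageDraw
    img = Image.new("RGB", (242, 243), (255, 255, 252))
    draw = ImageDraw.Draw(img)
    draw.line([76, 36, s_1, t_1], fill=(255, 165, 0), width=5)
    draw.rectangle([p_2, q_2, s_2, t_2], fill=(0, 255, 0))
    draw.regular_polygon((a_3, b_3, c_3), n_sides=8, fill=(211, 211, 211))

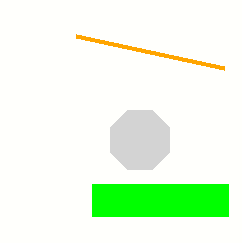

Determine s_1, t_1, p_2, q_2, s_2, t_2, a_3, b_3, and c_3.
s_1 = 224; t_1 = 68; p_2 = 92; q_2 = 184; s_2 = 228; t_2 = 216; a_3 = 140; b_3 = 140; c_3 = 32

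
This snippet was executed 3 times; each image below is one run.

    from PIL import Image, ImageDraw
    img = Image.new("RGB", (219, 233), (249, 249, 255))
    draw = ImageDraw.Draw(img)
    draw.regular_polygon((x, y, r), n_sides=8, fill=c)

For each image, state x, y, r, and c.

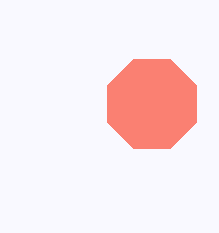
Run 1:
x = 152, y = 104, r = 48, c = 'salmon'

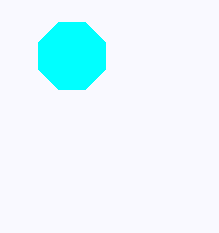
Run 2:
x = 72, y = 56, r = 36, c = 'cyan'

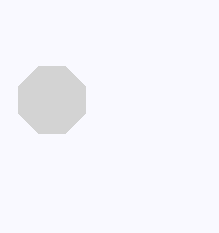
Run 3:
x = 52, y = 100, r = 36, c = 'lightgray'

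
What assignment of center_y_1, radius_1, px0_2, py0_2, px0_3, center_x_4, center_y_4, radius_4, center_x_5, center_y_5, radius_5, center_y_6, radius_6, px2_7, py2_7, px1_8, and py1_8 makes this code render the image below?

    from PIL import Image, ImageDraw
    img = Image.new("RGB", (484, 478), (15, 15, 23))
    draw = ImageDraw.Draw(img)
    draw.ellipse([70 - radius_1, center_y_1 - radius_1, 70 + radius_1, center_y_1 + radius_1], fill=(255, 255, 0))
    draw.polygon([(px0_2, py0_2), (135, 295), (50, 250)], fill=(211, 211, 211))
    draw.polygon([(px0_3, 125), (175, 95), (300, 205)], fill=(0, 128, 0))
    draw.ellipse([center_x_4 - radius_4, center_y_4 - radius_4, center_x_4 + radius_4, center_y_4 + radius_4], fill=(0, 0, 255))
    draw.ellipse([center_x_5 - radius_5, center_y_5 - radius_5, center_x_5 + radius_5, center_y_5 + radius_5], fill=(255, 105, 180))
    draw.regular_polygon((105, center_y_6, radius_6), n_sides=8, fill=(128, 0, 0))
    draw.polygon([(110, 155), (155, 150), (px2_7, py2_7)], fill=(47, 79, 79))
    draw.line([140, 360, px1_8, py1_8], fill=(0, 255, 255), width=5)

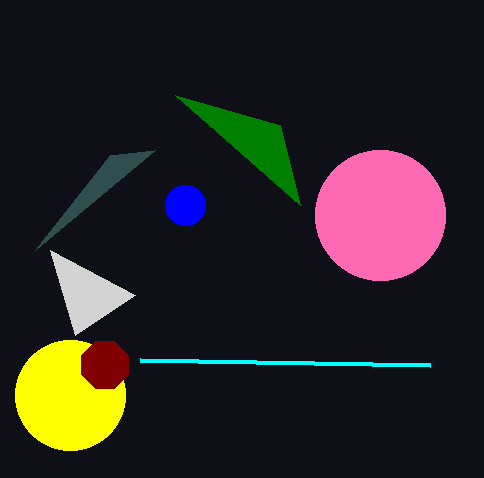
center_y_1 = 395; radius_1 = 55; px0_2 = 75; py0_2 = 335; px0_3 = 280; center_x_4 = 185; center_y_4 = 205; radius_4 = 20; center_x_5 = 380; center_y_5 = 215; radius_5 = 65; center_y_6 = 365; radius_6 = 25; px2_7 = 35; py2_7 = 250; px1_8 = 430; py1_8 = 365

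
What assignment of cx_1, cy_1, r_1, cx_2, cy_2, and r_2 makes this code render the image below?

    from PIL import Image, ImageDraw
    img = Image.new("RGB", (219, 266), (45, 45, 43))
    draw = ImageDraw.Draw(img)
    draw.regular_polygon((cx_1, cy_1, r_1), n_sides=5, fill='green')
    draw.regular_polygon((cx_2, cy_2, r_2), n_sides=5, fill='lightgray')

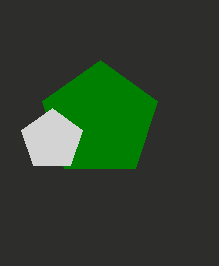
cx_1 = 100, cy_1 = 120, r_1 = 60, cx_2 = 52, cy_2 = 140, r_2 = 32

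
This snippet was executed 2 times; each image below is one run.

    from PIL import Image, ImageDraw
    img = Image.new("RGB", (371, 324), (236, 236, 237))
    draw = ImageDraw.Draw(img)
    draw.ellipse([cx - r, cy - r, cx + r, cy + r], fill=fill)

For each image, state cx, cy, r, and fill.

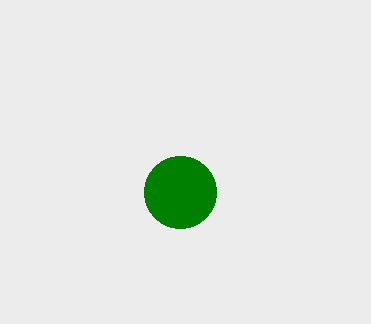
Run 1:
cx = 180, cy = 192, r = 36, fill = 'green'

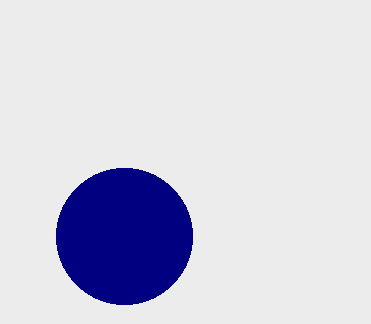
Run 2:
cx = 124, cy = 236, r = 68, fill = 'navy'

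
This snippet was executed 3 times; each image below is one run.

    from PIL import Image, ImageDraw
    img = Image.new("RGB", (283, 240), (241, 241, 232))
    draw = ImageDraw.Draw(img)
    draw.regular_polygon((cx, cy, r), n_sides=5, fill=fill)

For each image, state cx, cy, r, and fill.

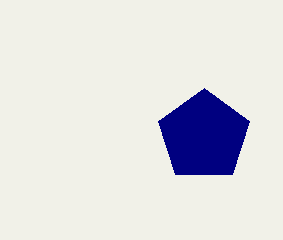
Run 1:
cx = 204, cy = 136, r = 48, fill = 'navy'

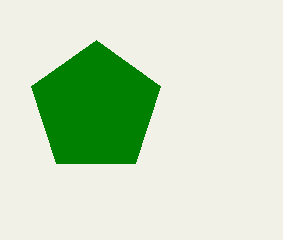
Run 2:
cx = 96, cy = 108, r = 68, fill = 'green'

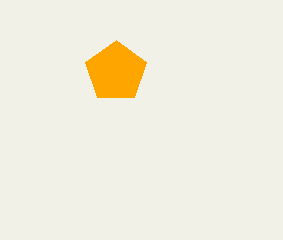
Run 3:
cx = 116; cy = 72; r = 32; fill = 'orange'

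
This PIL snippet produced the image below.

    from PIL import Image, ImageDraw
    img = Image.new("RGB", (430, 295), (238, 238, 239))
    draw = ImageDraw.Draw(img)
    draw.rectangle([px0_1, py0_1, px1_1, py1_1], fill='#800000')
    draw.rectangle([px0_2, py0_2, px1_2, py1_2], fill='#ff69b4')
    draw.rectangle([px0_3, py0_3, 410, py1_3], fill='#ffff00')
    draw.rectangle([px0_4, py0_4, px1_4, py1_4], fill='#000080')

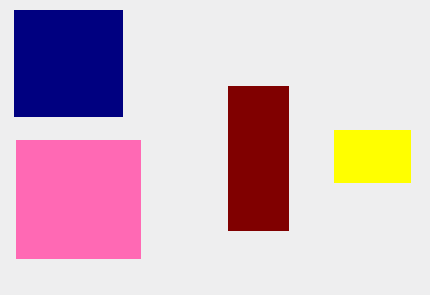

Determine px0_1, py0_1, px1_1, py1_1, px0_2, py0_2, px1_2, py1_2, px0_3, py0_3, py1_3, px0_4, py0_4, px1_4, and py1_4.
px0_1 = 228
py0_1 = 86
px1_1 = 288
py1_1 = 230
px0_2 = 16
py0_2 = 140
px1_2 = 140
py1_2 = 258
px0_3 = 334
py0_3 = 130
py1_3 = 182
px0_4 = 14
py0_4 = 10
px1_4 = 122
py1_4 = 116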